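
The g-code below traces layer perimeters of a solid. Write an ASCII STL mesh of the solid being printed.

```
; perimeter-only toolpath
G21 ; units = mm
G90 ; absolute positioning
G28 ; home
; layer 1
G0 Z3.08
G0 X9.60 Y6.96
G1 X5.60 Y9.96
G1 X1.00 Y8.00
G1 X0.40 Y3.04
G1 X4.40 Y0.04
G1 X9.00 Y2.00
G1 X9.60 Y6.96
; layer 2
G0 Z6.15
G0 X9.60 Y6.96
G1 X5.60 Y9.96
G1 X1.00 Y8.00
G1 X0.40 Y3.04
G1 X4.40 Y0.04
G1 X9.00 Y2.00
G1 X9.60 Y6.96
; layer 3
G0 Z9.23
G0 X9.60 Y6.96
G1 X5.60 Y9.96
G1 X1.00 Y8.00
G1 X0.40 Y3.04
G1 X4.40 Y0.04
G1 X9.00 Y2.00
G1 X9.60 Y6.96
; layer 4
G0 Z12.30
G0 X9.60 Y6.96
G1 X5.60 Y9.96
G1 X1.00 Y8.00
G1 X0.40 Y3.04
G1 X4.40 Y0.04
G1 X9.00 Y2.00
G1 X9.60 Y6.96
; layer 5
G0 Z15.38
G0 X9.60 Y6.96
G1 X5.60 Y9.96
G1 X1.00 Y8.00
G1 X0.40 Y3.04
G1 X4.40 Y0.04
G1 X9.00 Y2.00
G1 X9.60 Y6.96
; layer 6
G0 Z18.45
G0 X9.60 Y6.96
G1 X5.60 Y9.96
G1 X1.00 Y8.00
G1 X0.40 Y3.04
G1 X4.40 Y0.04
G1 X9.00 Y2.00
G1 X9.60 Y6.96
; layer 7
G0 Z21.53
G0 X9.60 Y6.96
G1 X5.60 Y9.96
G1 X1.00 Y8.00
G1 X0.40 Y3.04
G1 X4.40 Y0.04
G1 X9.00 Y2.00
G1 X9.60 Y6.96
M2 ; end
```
solid part
  facet normal 0.0000 0.0000 -1.0000
    outer loop
      vertex 1.00 8.00 0.00
      vertex 5.60 9.96 0.00
      vertex 9.60 6.96 0.00
    endloop
  endfacet
  facet normal 0.0000 0.0000 -1.0000
    outer loop
      vertex 0.40 3.04 0.00
      vertex 1.00 8.00 0.00
      vertex 9.60 6.96 0.00
    endloop
  endfacet
  facet normal 0.0000 0.0000 -1.0000
    outer loop
      vertex 4.40 0.04 0.00
      vertex 0.40 3.04 0.00
      vertex 9.60 6.96 0.00
    endloop
  endfacet
  facet normal 0.0000 0.0000 -1.0000
    outer loop
      vertex 9.00 2.00 0.00
      vertex 4.40 0.04 0.00
      vertex 9.60 6.96 0.00
    endloop
  endfacet
  facet normal 0.0000 0.0000 1.0000
    outer loop
      vertex 9.60 6.96 21.53
      vertex 5.60 9.96 21.53
      vertex 1.00 8.00 21.53
    endloop
  endfacet
  facet normal 0.0000 0.0000 1.0000
    outer loop
      vertex 9.60 6.96 21.53
      vertex 1.00 8.00 21.53
      vertex 0.40 3.04 21.53
    endloop
  endfacet
  facet normal 0.0000 0.0000 1.0000
    outer loop
      vertex 9.60 6.96 21.53
      vertex 0.40 3.04 21.53
      vertex 4.40 0.04 21.53
    endloop
  endfacet
  facet normal 0.0000 0.0000 1.0000
    outer loop
      vertex 9.60 6.96 21.53
      vertex 4.40 0.04 21.53
      vertex 9.00 2.00 21.53
    endloop
  endfacet
  facet normal 0.6000 0.8000 0.0000
    outer loop
      vertex 9.60 6.96 0.00
      vertex 5.60 9.96 0.00
      vertex 5.60 9.96 21.53
    endloop
  endfacet
  facet normal 0.6000 0.8000 0.0000
    outer loop
      vertex 9.60 6.96 0.00
      vertex 5.60 9.96 21.53
      vertex 9.60 6.96 21.53
    endloop
  endfacet
  facet normal -0.3920 0.9200 0.0000
    outer loop
      vertex 5.60 9.96 0.00
      vertex 1.00 8.00 0.00
      vertex 1.00 8.00 21.53
    endloop
  endfacet
  facet normal -0.3920 0.9200 0.0000
    outer loop
      vertex 5.60 9.96 0.00
      vertex 1.00 8.00 21.53
      vertex 5.60 9.96 21.53
    endloop
  endfacet
  facet normal -0.9928 0.1201 0.0000
    outer loop
      vertex 1.00 8.00 0.00
      vertex 0.40 3.04 0.00
      vertex 0.40 3.04 21.53
    endloop
  endfacet
  facet normal -0.9928 0.1201 0.0000
    outer loop
      vertex 1.00 8.00 0.00
      vertex 0.40 3.04 21.53
      vertex 1.00 8.00 21.53
    endloop
  endfacet
  facet normal -0.6000 -0.8000 0.0000
    outer loop
      vertex 0.40 3.04 0.00
      vertex 4.40 0.04 0.00
      vertex 4.40 0.04 21.53
    endloop
  endfacet
  facet normal -0.6000 -0.8000 0.0000
    outer loop
      vertex 0.40 3.04 0.00
      vertex 4.40 0.04 21.53
      vertex 0.40 3.04 21.53
    endloop
  endfacet
  facet normal 0.3920 -0.9200 0.0000
    outer loop
      vertex 4.40 0.04 0.00
      vertex 9.00 2.00 0.00
      vertex 9.00 2.00 21.53
    endloop
  endfacet
  facet normal 0.3920 -0.9200 0.0000
    outer loop
      vertex 4.40 0.04 0.00
      vertex 9.00 2.00 21.53
      vertex 4.40 0.04 21.53
    endloop
  endfacet
  facet normal 0.9928 -0.1201 0.0000
    outer loop
      vertex 9.00 2.00 0.00
      vertex 9.60 6.96 0.00
      vertex 9.60 6.96 21.53
    endloop
  endfacet
  facet normal 0.9928 -0.1201 0.0000
    outer loop
      vertex 9.00 2.00 0.00
      vertex 9.60 6.96 21.53
      vertex 9.00 2.00 21.53
    endloop
  endfacet
endsolid part

The G0 Z moves step by Δz≈3.08 mm. Every layer's G1 loop is the same polygon, so the solid is a straight extrusion of it from z=0 to z≈21.5. Closing with flat bottom and top caps and triangulating gives 20 facets — a regular 6-sided prism (a cylinder approximated with 6 flat sides), circumscribed radius ≈ 5 mm, height ≈ 21.5 mm.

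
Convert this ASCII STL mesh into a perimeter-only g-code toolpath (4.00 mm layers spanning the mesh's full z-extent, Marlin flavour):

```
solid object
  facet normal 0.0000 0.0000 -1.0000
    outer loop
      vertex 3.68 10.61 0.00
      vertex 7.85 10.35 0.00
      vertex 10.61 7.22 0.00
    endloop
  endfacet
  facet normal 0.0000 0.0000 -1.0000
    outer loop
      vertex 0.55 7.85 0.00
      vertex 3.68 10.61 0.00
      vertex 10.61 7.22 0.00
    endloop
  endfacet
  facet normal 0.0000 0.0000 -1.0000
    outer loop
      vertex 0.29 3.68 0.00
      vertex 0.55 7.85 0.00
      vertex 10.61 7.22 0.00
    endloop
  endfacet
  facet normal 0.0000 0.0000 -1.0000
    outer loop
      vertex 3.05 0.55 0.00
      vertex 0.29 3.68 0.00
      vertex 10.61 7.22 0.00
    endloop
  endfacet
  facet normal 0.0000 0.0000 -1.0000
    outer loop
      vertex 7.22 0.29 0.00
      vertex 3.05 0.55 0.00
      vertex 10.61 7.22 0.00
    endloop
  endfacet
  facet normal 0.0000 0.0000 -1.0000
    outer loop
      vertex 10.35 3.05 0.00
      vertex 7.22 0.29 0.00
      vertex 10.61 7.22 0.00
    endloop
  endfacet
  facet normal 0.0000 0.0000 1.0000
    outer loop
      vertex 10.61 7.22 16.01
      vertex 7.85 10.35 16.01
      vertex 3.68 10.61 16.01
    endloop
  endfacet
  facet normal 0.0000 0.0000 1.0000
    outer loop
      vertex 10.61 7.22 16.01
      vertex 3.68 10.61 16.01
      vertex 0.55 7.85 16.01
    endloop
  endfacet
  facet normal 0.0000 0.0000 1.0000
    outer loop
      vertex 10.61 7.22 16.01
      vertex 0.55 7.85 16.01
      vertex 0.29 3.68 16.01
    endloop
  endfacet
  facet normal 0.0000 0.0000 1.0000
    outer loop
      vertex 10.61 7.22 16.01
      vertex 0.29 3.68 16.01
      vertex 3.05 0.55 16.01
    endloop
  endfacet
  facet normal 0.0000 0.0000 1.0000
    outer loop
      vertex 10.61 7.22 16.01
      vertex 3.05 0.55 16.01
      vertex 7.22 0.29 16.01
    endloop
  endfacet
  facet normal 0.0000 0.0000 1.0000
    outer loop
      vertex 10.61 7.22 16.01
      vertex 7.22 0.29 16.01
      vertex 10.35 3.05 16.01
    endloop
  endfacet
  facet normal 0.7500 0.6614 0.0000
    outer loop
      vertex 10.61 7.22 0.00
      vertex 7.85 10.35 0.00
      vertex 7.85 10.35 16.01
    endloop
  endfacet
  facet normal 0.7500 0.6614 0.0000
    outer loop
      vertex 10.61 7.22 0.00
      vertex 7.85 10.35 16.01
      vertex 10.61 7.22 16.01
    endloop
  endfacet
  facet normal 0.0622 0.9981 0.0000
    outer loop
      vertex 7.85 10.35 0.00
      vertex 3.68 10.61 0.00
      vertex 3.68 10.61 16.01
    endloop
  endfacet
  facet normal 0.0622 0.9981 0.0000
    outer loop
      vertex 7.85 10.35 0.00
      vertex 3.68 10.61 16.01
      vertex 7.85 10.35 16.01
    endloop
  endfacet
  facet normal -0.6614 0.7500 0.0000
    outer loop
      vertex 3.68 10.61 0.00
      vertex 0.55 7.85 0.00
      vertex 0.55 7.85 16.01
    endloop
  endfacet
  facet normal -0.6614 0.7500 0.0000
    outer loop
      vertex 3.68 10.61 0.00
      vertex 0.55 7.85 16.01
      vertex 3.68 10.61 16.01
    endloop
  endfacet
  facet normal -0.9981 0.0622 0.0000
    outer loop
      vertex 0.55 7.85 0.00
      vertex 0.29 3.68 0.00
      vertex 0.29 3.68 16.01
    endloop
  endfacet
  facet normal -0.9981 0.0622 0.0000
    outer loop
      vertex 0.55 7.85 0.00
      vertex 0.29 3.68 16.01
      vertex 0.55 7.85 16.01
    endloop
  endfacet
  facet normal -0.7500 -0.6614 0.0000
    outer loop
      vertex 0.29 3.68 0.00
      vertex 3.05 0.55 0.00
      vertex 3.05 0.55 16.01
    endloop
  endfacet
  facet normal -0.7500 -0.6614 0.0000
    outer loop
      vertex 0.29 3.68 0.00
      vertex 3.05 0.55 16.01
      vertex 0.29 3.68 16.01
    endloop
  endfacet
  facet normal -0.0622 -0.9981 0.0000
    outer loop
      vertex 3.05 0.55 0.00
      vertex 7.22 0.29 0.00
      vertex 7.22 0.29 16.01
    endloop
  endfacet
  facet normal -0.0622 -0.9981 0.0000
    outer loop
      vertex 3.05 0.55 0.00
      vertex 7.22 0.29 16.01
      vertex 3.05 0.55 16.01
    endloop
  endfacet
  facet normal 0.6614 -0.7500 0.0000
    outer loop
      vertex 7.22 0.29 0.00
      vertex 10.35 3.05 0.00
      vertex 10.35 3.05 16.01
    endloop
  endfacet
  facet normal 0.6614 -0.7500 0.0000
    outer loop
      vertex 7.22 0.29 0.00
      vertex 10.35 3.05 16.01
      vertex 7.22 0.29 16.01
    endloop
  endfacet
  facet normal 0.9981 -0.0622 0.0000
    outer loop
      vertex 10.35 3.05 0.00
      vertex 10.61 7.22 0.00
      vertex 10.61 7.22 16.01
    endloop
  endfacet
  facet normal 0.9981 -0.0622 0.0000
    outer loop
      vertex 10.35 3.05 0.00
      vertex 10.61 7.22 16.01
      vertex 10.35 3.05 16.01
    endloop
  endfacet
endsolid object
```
; perimeter-only toolpath
G21 ; units = mm
G90 ; absolute positioning
G28 ; home
; layer 1
G0 Z4.00
G0 X10.61 Y7.22
G1 X7.85 Y10.35
G1 X3.68 Y10.61
G1 X0.55 Y7.85
G1 X0.29 Y3.68
G1 X3.05 Y0.55
G1 X7.22 Y0.29
G1 X10.35 Y3.05
G1 X10.61 Y7.22
; layer 2
G0 Z8.01
G0 X10.61 Y7.22
G1 X7.85 Y10.35
G1 X3.68 Y10.61
G1 X0.55 Y7.85
G1 X0.29 Y3.68
G1 X3.05 Y0.55
G1 X7.22 Y0.29
G1 X10.35 Y3.05
G1 X10.61 Y7.22
; layer 3
G0 Z12.01
G0 X10.61 Y7.22
G1 X7.85 Y10.35
G1 X3.68 Y10.61
G1 X0.55 Y7.85
G1 X0.29 Y3.68
G1 X3.05 Y0.55
G1 X7.22 Y0.29
G1 X10.35 Y3.05
G1 X10.61 Y7.22
; layer 4
G0 Z16.01
G0 X10.61 Y7.22
G1 X7.85 Y10.35
G1 X3.68 Y10.61
G1 X0.55 Y7.85
G1 X0.29 Y3.68
G1 X3.05 Y0.55
G1 X7.22 Y0.29
G1 X10.35 Y3.05
G1 X10.61 Y7.22
M2 ; end

The solid is a regular 8-sided prism (a cylinder approximated with 8 flat sides), circumscribed radius ≈ 5.45 mm, height ≈ 16 mm. Slicing at Δz = 4.00 mm — 4 equal slices spanning the solid's height, so layer i sits at z = i·h/4 — gives 4 non-empty perimeters. Each is a 8-segment closed polygon; G0 lifts to the layer z and rapids to the start vertex, then G1 traces the edges.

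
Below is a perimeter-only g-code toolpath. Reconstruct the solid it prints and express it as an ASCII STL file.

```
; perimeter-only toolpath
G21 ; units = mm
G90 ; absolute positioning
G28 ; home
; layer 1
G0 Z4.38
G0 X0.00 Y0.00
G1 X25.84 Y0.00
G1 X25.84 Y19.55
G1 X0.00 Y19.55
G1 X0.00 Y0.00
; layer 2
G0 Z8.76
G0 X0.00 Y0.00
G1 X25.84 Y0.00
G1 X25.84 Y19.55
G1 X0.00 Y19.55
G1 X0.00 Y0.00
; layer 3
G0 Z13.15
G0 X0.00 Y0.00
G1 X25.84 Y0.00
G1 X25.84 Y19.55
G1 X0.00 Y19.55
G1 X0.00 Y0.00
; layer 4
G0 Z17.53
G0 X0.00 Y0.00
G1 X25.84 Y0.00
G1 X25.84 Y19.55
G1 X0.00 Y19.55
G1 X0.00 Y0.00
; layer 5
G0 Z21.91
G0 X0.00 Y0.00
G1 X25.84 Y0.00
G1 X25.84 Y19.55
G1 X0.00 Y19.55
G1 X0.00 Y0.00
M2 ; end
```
solid part
  facet normal 0.0000 0.0000 -1.0000
    outer loop
      vertex 25.84 19.55 0.00
      vertex 25.84 0.00 0.00
      vertex 0.00 0.00 0.00
    endloop
  endfacet
  facet normal 0.0000 0.0000 -1.0000
    outer loop
      vertex 0.00 19.55 0.00
      vertex 25.84 19.55 0.00
      vertex 0.00 0.00 0.00
    endloop
  endfacet
  facet normal 0.0000 0.0000 1.0000
    outer loop
      vertex 0.00 0.00 21.91
      vertex 25.84 0.00 21.91
      vertex 25.84 19.55 21.91
    endloop
  endfacet
  facet normal 0.0000 0.0000 1.0000
    outer loop
      vertex 0.00 0.00 21.91
      vertex 25.84 19.55 21.91
      vertex 0.00 19.55 21.91
    endloop
  endfacet
  facet normal 0.0000 -1.0000 0.0000
    outer loop
      vertex 0.00 0.00 0.00
      vertex 25.84 0.00 0.00
      vertex 25.84 0.00 21.91
    endloop
  endfacet
  facet normal 0.0000 -1.0000 0.0000
    outer loop
      vertex 0.00 0.00 0.00
      vertex 25.84 0.00 21.91
      vertex 0.00 0.00 21.91
    endloop
  endfacet
  facet normal 0.0000 1.0000 0.0000
    outer loop
      vertex 25.84 19.55 21.91
      vertex 25.84 19.55 0.00
      vertex 0.00 19.55 0.00
    endloop
  endfacet
  facet normal 0.0000 1.0000 0.0000
    outer loop
      vertex 0.00 19.55 21.91
      vertex 25.84 19.55 21.91
      vertex 0.00 19.55 0.00
    endloop
  endfacet
  facet normal -1.0000 0.0000 0.0000
    outer loop
      vertex 0.00 19.55 21.91
      vertex 0.00 19.55 0.00
      vertex 0.00 0.00 0.00
    endloop
  endfacet
  facet normal -1.0000 0.0000 0.0000
    outer loop
      vertex 0.00 0.00 21.91
      vertex 0.00 19.55 21.91
      vertex 0.00 0.00 0.00
    endloop
  endfacet
  facet normal 1.0000 0.0000 0.0000
    outer loop
      vertex 25.84 0.00 0.00
      vertex 25.84 19.55 0.00
      vertex 25.84 19.55 21.91
    endloop
  endfacet
  facet normal 1.0000 0.0000 0.0000
    outer loop
      vertex 25.84 0.00 0.00
      vertex 25.84 19.55 21.91
      vertex 25.84 0.00 21.91
    endloop
  endfacet
endsolid part

The G0 Z moves step by Δz≈4.38 mm. Every layer's G1 loop is the same polygon, so the solid is a straight extrusion of it from z=0 to z≈21.9. Closing with flat bottom and top caps and triangulating gives 12 facets — a rectangular box, roughly 25.8 × 19.6 mm footprint and 21.9 mm tall.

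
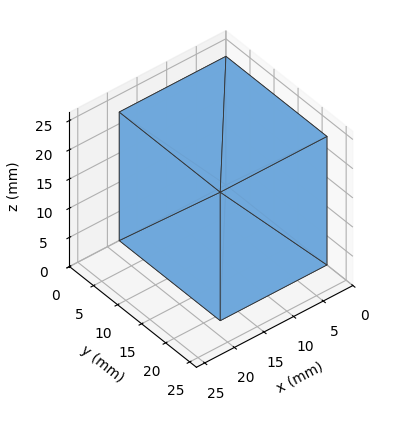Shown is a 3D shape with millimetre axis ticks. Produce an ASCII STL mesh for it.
Reading the render: the shape is a rectangular box, roughly 18 × 21 mm footprint and 22 mm tall (dimensions read to the nearest mm from the axis ticks). For the STL, each face is triangulated and given an outward normal.

solid part
  facet normal 0.0000 0.0000 -1.0000
    outer loop
      vertex 18.000 21.000 0.000
      vertex 18.000 0.000 0.000
      vertex 0.000 0.000 0.000
    endloop
  endfacet
  facet normal 0.0000 0.0000 -1.0000
    outer loop
      vertex 0.000 21.000 0.000
      vertex 18.000 21.000 0.000
      vertex 0.000 0.000 0.000
    endloop
  endfacet
  facet normal 0.0000 0.0000 1.0000
    outer loop
      vertex 0.000 0.000 22.000
      vertex 18.000 0.000 22.000
      vertex 18.000 21.000 22.000
    endloop
  endfacet
  facet normal 0.0000 0.0000 1.0000
    outer loop
      vertex 0.000 0.000 22.000
      vertex 18.000 21.000 22.000
      vertex 0.000 21.000 22.000
    endloop
  endfacet
  facet normal 0.0000 -1.0000 0.0000
    outer loop
      vertex 0.000 0.000 0.000
      vertex 18.000 0.000 0.000
      vertex 18.000 0.000 22.000
    endloop
  endfacet
  facet normal 0.0000 -1.0000 0.0000
    outer loop
      vertex 0.000 0.000 0.000
      vertex 18.000 0.000 22.000
      vertex 0.000 0.000 22.000
    endloop
  endfacet
  facet normal 0.0000 1.0000 0.0000
    outer loop
      vertex 18.000 21.000 22.000
      vertex 18.000 21.000 0.000
      vertex 0.000 21.000 0.000
    endloop
  endfacet
  facet normal 0.0000 1.0000 0.0000
    outer loop
      vertex 0.000 21.000 22.000
      vertex 18.000 21.000 22.000
      vertex 0.000 21.000 0.000
    endloop
  endfacet
  facet normal -1.0000 0.0000 0.0000
    outer loop
      vertex 0.000 21.000 22.000
      vertex 0.000 21.000 0.000
      vertex 0.000 0.000 0.000
    endloop
  endfacet
  facet normal -1.0000 0.0000 0.0000
    outer loop
      vertex 0.000 0.000 22.000
      vertex 0.000 21.000 22.000
      vertex 0.000 0.000 0.000
    endloop
  endfacet
  facet normal 1.0000 0.0000 0.0000
    outer loop
      vertex 18.000 0.000 0.000
      vertex 18.000 21.000 0.000
      vertex 18.000 21.000 22.000
    endloop
  endfacet
  facet normal 1.0000 0.0000 0.0000
    outer loop
      vertex 18.000 0.000 0.000
      vertex 18.000 21.000 22.000
      vertex 18.000 0.000 22.000
    endloop
  endfacet
endsolid part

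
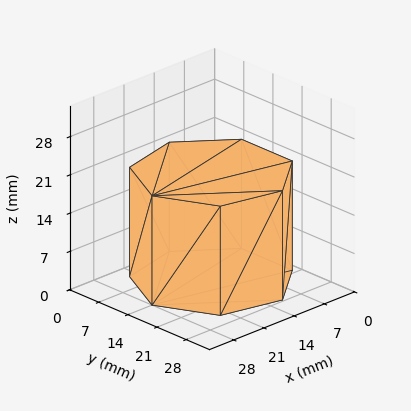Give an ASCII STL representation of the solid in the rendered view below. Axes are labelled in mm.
Reading the render: the shape is a regular 7-sided prism (a cylinder approximated with 7 flat sides), circumscribed radius ≈ 14 mm, height ≈ 20 mm (dimensions read to the nearest mm from the axis ticks). For the STL, each face is triangulated and given an outward normal.

solid part
  facet normal 0.0000 0.0000 -1.0000
    outer loop
      vertex 10.9 27.6 0.0
      vertex 22.7 24.9 0.0
      vertex 28.0 14.0 0.0
    endloop
  endfacet
  facet normal 0.0000 0.0000 -1.0000
    outer loop
      vertex 1.4 20.1 0.0
      vertex 10.9 27.6 0.0
      vertex 28.0 14.0 0.0
    endloop
  endfacet
  facet normal 0.0000 0.0000 -1.0000
    outer loop
      vertex 1.4 7.9 0.0
      vertex 1.4 20.1 0.0
      vertex 28.0 14.0 0.0
    endloop
  endfacet
  facet normal 0.0000 0.0000 -1.0000
    outer loop
      vertex 10.9 0.4 0.0
      vertex 1.4 7.9 0.0
      vertex 28.0 14.0 0.0
    endloop
  endfacet
  facet normal 0.0000 0.0000 -1.0000
    outer loop
      vertex 22.7 3.1 0.0
      vertex 10.9 0.4 0.0
      vertex 28.0 14.0 0.0
    endloop
  endfacet
  facet normal 0.0000 0.0000 1.0000
    outer loop
      vertex 28.0 14.0 20.0
      vertex 22.7 24.9 20.0
      vertex 10.9 27.6 20.0
    endloop
  endfacet
  facet normal 0.0000 0.0000 1.0000
    outer loop
      vertex 28.0 14.0 20.0
      vertex 10.9 27.6 20.0
      vertex 1.4 20.1 20.0
    endloop
  endfacet
  facet normal 0.0000 0.0000 1.0000
    outer loop
      vertex 28.0 14.0 20.0
      vertex 1.4 20.1 20.0
      vertex 1.4 7.9 20.0
    endloop
  endfacet
  facet normal 0.0000 0.0000 1.0000
    outer loop
      vertex 28.0 14.0 20.0
      vertex 1.4 7.9 20.0
      vertex 10.9 0.4 20.0
    endloop
  endfacet
  facet normal 0.0000 0.0000 1.0000
    outer loop
      vertex 28.0 14.0 20.0
      vertex 10.9 0.4 20.0
      vertex 22.7 3.1 20.0
    endloop
  endfacet
  facet normal 0.8993 0.4373 0.0000
    outer loop
      vertex 28.0 14.0 0.0
      vertex 22.7 24.9 0.0
      vertex 22.7 24.9 20.0
    endloop
  endfacet
  facet normal 0.8993 0.4373 0.0000
    outer loop
      vertex 28.0 14.0 0.0
      vertex 22.7 24.9 20.0
      vertex 28.0 14.0 20.0
    endloop
  endfacet
  facet normal 0.2230 0.9748 0.0000
    outer loop
      vertex 22.7 24.9 0.0
      vertex 10.9 27.6 0.0
      vertex 10.9 27.6 20.0
    endloop
  endfacet
  facet normal 0.2230 0.9748 0.0000
    outer loop
      vertex 22.7 24.9 0.0
      vertex 10.9 27.6 20.0
      vertex 22.7 24.9 20.0
    endloop
  endfacet
  facet normal -0.6196 0.7849 0.0000
    outer loop
      vertex 10.9 27.6 0.0
      vertex 1.4 20.1 0.0
      vertex 1.4 20.1 20.0
    endloop
  endfacet
  facet normal -0.6196 0.7849 0.0000
    outer loop
      vertex 10.9 27.6 0.0
      vertex 1.4 20.1 20.0
      vertex 10.9 27.6 20.0
    endloop
  endfacet
  facet normal -1.0000 0.0000 0.0000
    outer loop
      vertex 1.4 20.1 0.0
      vertex 1.4 7.9 0.0
      vertex 1.4 7.9 20.0
    endloop
  endfacet
  facet normal -1.0000 0.0000 0.0000
    outer loop
      vertex 1.4 20.1 0.0
      vertex 1.4 7.9 20.0
      vertex 1.4 20.1 20.0
    endloop
  endfacet
  facet normal -0.6196 -0.7849 0.0000
    outer loop
      vertex 1.4 7.9 0.0
      vertex 10.9 0.4 0.0
      vertex 10.9 0.4 20.0
    endloop
  endfacet
  facet normal -0.6196 -0.7849 0.0000
    outer loop
      vertex 1.4 7.9 0.0
      vertex 10.9 0.4 20.0
      vertex 1.4 7.9 20.0
    endloop
  endfacet
  facet normal 0.2230 -0.9748 0.0000
    outer loop
      vertex 10.9 0.4 0.0
      vertex 22.7 3.1 0.0
      vertex 22.7 3.1 20.0
    endloop
  endfacet
  facet normal 0.2230 -0.9748 0.0000
    outer loop
      vertex 10.9 0.4 0.0
      vertex 22.7 3.1 20.0
      vertex 10.9 0.4 20.0
    endloop
  endfacet
  facet normal 0.8993 -0.4373 0.0000
    outer loop
      vertex 22.7 3.1 0.0
      vertex 28.0 14.0 0.0
      vertex 28.0 14.0 20.0
    endloop
  endfacet
  facet normal 0.8993 -0.4373 0.0000
    outer loop
      vertex 22.7 3.1 0.0
      vertex 28.0 14.0 20.0
      vertex 22.7 3.1 20.0
    endloop
  endfacet
endsolid part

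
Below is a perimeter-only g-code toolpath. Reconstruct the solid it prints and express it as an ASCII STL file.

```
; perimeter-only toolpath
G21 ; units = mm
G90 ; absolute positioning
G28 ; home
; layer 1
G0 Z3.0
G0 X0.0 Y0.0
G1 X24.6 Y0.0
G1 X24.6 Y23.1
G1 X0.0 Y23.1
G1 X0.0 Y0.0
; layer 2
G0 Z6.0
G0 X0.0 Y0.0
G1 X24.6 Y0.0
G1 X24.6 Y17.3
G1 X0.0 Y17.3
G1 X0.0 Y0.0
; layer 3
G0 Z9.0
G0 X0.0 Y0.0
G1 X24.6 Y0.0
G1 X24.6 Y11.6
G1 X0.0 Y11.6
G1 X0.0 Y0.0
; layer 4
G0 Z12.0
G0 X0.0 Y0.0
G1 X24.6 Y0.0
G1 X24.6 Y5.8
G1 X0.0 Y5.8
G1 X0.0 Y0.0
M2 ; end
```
solid part
  facet normal 0.0000 0.0000 -1.0000
    outer loop
      vertex 24.6 28.9 0.0
      vertex 24.6 0.0 0.0
      vertex 0.0 0.0 0.0
    endloop
  endfacet
  facet normal 0.0000 0.0000 -1.0000
    outer loop
      vertex 0.0 28.9 0.0
      vertex 24.6 28.9 0.0
      vertex 0.0 0.0 0.0
    endloop
  endfacet
  facet normal 0.0000 -1.0000 0.0000
    outer loop
      vertex 0.0 0.0 0.0
      vertex 24.6 0.0 0.0
      vertex 24.6 0.0 15.0
    endloop
  endfacet
  facet normal 0.0000 -1.0000 0.0000
    outer loop
      vertex 0.0 0.0 0.0
      vertex 24.6 0.0 15.0
      vertex 0.0 0.0 15.0
    endloop
  endfacet
  facet normal 0.0000 0.4607 0.8876
    outer loop
      vertex 0.0 0.0 15.0
      vertex 24.6 0.0 15.0
      vertex 24.6 28.9 0.0
    endloop
  endfacet
  facet normal 0.0000 0.4607 0.8876
    outer loop
      vertex 0.0 0.0 15.0
      vertex 24.6 28.9 0.0
      vertex 0.0 28.9 0.0
    endloop
  endfacet
  facet normal -1.0000 0.0000 0.0000
    outer loop
      vertex 0.0 0.0 15.0
      vertex 0.0 28.9 0.0
      vertex 0.0 0.0 0.0
    endloop
  endfacet
  facet normal 1.0000 0.0000 0.0000
    outer loop
      vertex 24.6 0.0 0.0
      vertex 24.6 28.9 0.0
      vertex 24.6 0.0 15.0
    endloop
  endfacet
endsolid part

The G0 Z moves step by Δz≈3.0 mm. The G1 loops shrink linearly with z, so the solid tapers from its base footprint up to z≈15. Closing with a flat bottom cap and the tapered top and triangulating gives 8 facets — a wedge (ramp): 24.6 × 28.9 mm base, rising to 15 mm along the y=0 edge and sloping linearly to z=0 at y=28.9.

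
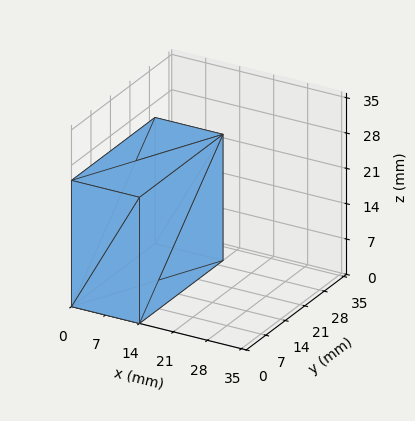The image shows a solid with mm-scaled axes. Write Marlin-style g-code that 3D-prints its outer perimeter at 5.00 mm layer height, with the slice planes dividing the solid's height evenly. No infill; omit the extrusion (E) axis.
Reading the render: the shape is a rectangular box, roughly 14 × 30 mm footprint and 25 mm tall (dimensions read to the nearest mm from the axis ticks). For the g-code, the solid's height is divided into equal slices at the stated Δz and each level perimeter traced with G1 moves after a G0 lift.

; perimeter-only toolpath
G21 ; units = mm
G90 ; absolute positioning
G28 ; home
; layer 1
G0 Z5.00
G0 X0.00 Y0.00
G1 X14.00 Y0.00
G1 X14.00 Y30.00
G1 X0.00 Y30.00
G1 X0.00 Y0.00
; layer 2
G0 Z10.00
G0 X0.00 Y0.00
G1 X14.00 Y0.00
G1 X14.00 Y30.00
G1 X0.00 Y30.00
G1 X0.00 Y0.00
; layer 3
G0 Z15.00
G0 X0.00 Y0.00
G1 X14.00 Y0.00
G1 X14.00 Y30.00
G1 X0.00 Y30.00
G1 X0.00 Y0.00
; layer 4
G0 Z20.00
G0 X0.00 Y0.00
G1 X14.00 Y0.00
G1 X14.00 Y30.00
G1 X0.00 Y30.00
G1 X0.00 Y0.00
; layer 5
G0 Z25.00
G0 X0.00 Y0.00
G1 X14.00 Y0.00
G1 X14.00 Y30.00
G1 X0.00 Y30.00
G1 X0.00 Y0.00
M2 ; end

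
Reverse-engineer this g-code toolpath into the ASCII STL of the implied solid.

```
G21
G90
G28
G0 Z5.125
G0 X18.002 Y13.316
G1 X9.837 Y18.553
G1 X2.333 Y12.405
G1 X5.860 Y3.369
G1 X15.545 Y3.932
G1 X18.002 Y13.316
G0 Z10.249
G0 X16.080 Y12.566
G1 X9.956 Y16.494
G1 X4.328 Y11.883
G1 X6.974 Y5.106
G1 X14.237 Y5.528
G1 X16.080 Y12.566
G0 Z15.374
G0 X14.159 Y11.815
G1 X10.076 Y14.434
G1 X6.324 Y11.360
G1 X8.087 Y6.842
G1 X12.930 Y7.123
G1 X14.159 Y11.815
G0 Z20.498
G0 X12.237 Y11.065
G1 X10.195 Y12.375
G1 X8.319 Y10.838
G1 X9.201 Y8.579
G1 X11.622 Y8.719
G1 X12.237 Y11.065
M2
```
solid part
  facet normal 0.0000 0.0000 -1.0000
    outer loop
      vertex 0.337 12.928 0.000
      vertex 9.717 20.613 0.000
      vertex 19.924 14.066 0.000
    endloop
  endfacet
  facet normal 0.0000 0.0000 -1.0000
    outer loop
      vertex 4.746 1.633 0.000
      vertex 0.337 12.928 0.000
      vertex 19.924 14.066 0.000
    endloop
  endfacet
  facet normal 0.0000 0.0000 -1.0000
    outer loop
      vertex 16.852 2.336 0.000
      vertex 4.746 1.633 0.000
      vertex 19.924 14.066 0.000
    endloop
  endfacet
  facet normal 0.5134 0.8003 0.3097
    outer loop
      vertex 19.924 14.066 0.000
      vertex 9.717 20.613 0.000
      vertex 10.315 10.315 25.623
    endloop
  endfacet
  facet normal -0.6026 0.7355 0.3097
    outer loop
      vertex 9.717 20.613 0.000
      vertex 0.337 12.928 0.000
      vertex 10.315 10.315 25.623
    endloop
  endfacet
  facet normal -0.8858 -0.3458 0.3097
    outer loop
      vertex 0.337 12.928 0.000
      vertex 4.746 1.633 0.000
      vertex 10.315 10.315 25.623
    endloop
  endfacet
  facet normal 0.0551 -0.9492 0.3097
    outer loop
      vertex 4.746 1.633 0.000
      vertex 16.852 2.336 0.000
      vertex 10.315 10.315 25.623
    endloop
  endfacet
  facet normal 0.9198 -0.2409 0.3097
    outer loop
      vertex 16.852 2.336 0.000
      vertex 19.924 14.066 0.000
      vertex 10.315 10.315 25.623
    endloop
  endfacet
endsolid part

The G0 Z moves step by Δz≈5.125 mm. The G1 loops shrink linearly with z, so the solid tapers from its base footprint up to z≈25.6. Closing with a flat bottom cap and the tapered top and triangulating gives 8 facets — a regular 5-sided pyramid, base circumscribed radius ≈ 10.3 mm, apex at z ≈ 25.6 mm.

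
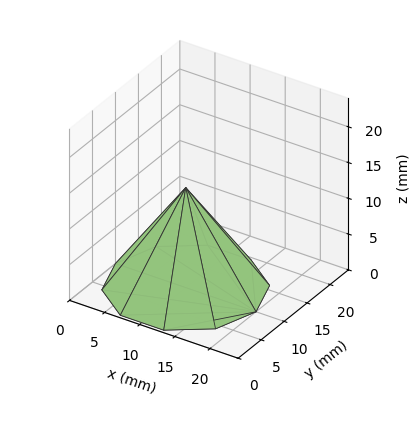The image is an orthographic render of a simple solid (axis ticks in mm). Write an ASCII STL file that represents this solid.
Reading the render: the shape is a regular 10-sided pyramid, base circumscribed radius ≈ 10 mm, apex at z ≈ 14 mm (dimensions read to the nearest mm from the axis ticks). For the STL, each face is triangulated and given an outward normal.

solid part
  facet normal 0.0000 0.0000 -1.0000
    outer loop
      vertex 13.09 19.51 0.00
      vertex 18.09 15.88 0.00
      vertex 20.00 10.00 0.00
    endloop
  endfacet
  facet normal 0.0000 0.0000 -1.0000
    outer loop
      vertex 6.91 19.51 0.00
      vertex 13.09 19.51 0.00
      vertex 20.00 10.00 0.00
    endloop
  endfacet
  facet normal 0.0000 0.0000 -1.0000
    outer loop
      vertex 1.91 15.88 0.00
      vertex 6.91 19.51 0.00
      vertex 20.00 10.00 0.00
    endloop
  endfacet
  facet normal 0.0000 0.0000 -1.0000
    outer loop
      vertex 0.00 10.00 0.00
      vertex 1.91 15.88 0.00
      vertex 20.00 10.00 0.00
    endloop
  endfacet
  facet normal 0.0000 0.0000 -1.0000
    outer loop
      vertex 1.91 4.12 0.00
      vertex 0.00 10.00 0.00
      vertex 20.00 10.00 0.00
    endloop
  endfacet
  facet normal 0.0000 0.0000 -1.0000
    outer loop
      vertex 6.91 0.49 0.00
      vertex 1.91 4.12 0.00
      vertex 20.00 10.00 0.00
    endloop
  endfacet
  facet normal 0.0000 0.0000 -1.0000
    outer loop
      vertex 13.09 0.49 0.00
      vertex 6.91 0.49 0.00
      vertex 20.00 10.00 0.00
    endloop
  endfacet
  facet normal 0.0000 0.0000 -1.0000
    outer loop
      vertex 18.09 4.12 0.00
      vertex 13.09 0.49 0.00
      vertex 20.00 10.00 0.00
    endloop
  endfacet
  facet normal 0.7867 0.2555 0.5619
    outer loop
      vertex 20.00 10.00 0.00
      vertex 18.09 15.88 0.00
      vertex 10.00 10.00 14.00
    endloop
  endfacet
  facet normal 0.4860 0.6694 0.5620
    outer loop
      vertex 18.09 15.88 0.00
      vertex 13.09 19.51 0.00
      vertex 10.00 10.00 14.00
    endloop
  endfacet
  facet normal 0.0000 0.8272 0.5619
    outer loop
      vertex 13.09 19.51 0.00
      vertex 6.91 19.51 0.00
      vertex 10.00 10.00 14.00
    endloop
  endfacet
  facet normal -0.4860 0.6694 0.5620
    outer loop
      vertex 6.91 19.51 0.00
      vertex 1.91 15.88 0.00
      vertex 10.00 10.00 14.00
    endloop
  endfacet
  facet normal -0.7867 0.2555 0.5619
    outer loop
      vertex 1.91 15.88 0.00
      vertex 0.00 10.00 0.00
      vertex 10.00 10.00 14.00
    endloop
  endfacet
  facet normal -0.7867 -0.2555 0.5619
    outer loop
      vertex 0.00 10.00 0.00
      vertex 1.91 4.12 0.00
      vertex 10.00 10.00 14.00
    endloop
  endfacet
  facet normal -0.4860 -0.6694 0.5620
    outer loop
      vertex 1.91 4.12 0.00
      vertex 6.91 0.49 0.00
      vertex 10.00 10.00 14.00
    endloop
  endfacet
  facet normal 0.0000 -0.8272 0.5619
    outer loop
      vertex 6.91 0.49 0.00
      vertex 13.09 0.49 0.00
      vertex 10.00 10.00 14.00
    endloop
  endfacet
  facet normal 0.4860 -0.6694 0.5620
    outer loop
      vertex 13.09 0.49 0.00
      vertex 18.09 4.12 0.00
      vertex 10.00 10.00 14.00
    endloop
  endfacet
  facet normal 0.7867 -0.2555 0.5619
    outer loop
      vertex 18.09 4.12 0.00
      vertex 20.00 10.00 0.00
      vertex 10.00 10.00 14.00
    endloop
  endfacet
endsolid part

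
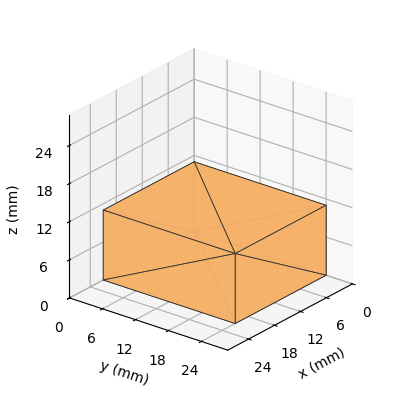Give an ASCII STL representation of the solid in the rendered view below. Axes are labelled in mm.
Reading the render: the shape is a rectangular box, roughly 21 × 24 mm footprint and 11 mm tall (dimensions read to the nearest mm from the axis ticks). For the STL, each face is triangulated and given an outward normal.

solid part
  facet normal 0.0000 0.0000 -1.0000
    outer loop
      vertex 21.0 24.0 0.0
      vertex 21.0 0.0 0.0
      vertex 0.0 0.0 0.0
    endloop
  endfacet
  facet normal 0.0000 0.0000 -1.0000
    outer loop
      vertex 0.0 24.0 0.0
      vertex 21.0 24.0 0.0
      vertex 0.0 0.0 0.0
    endloop
  endfacet
  facet normal 0.0000 0.0000 1.0000
    outer loop
      vertex 0.0 0.0 11.0
      vertex 21.0 0.0 11.0
      vertex 21.0 24.0 11.0
    endloop
  endfacet
  facet normal 0.0000 0.0000 1.0000
    outer loop
      vertex 0.0 0.0 11.0
      vertex 21.0 24.0 11.0
      vertex 0.0 24.0 11.0
    endloop
  endfacet
  facet normal 0.0000 -1.0000 0.0000
    outer loop
      vertex 0.0 0.0 0.0
      vertex 21.0 0.0 0.0
      vertex 21.0 0.0 11.0
    endloop
  endfacet
  facet normal 0.0000 -1.0000 0.0000
    outer loop
      vertex 0.0 0.0 0.0
      vertex 21.0 0.0 11.0
      vertex 0.0 0.0 11.0
    endloop
  endfacet
  facet normal 0.0000 1.0000 0.0000
    outer loop
      vertex 21.0 24.0 11.0
      vertex 21.0 24.0 0.0
      vertex 0.0 24.0 0.0
    endloop
  endfacet
  facet normal 0.0000 1.0000 0.0000
    outer loop
      vertex 0.0 24.0 11.0
      vertex 21.0 24.0 11.0
      vertex 0.0 24.0 0.0
    endloop
  endfacet
  facet normal -1.0000 0.0000 0.0000
    outer loop
      vertex 0.0 24.0 11.0
      vertex 0.0 24.0 0.0
      vertex 0.0 0.0 0.0
    endloop
  endfacet
  facet normal -1.0000 0.0000 0.0000
    outer loop
      vertex 0.0 0.0 11.0
      vertex 0.0 24.0 11.0
      vertex 0.0 0.0 0.0
    endloop
  endfacet
  facet normal 1.0000 0.0000 0.0000
    outer loop
      vertex 21.0 0.0 0.0
      vertex 21.0 24.0 0.0
      vertex 21.0 24.0 11.0
    endloop
  endfacet
  facet normal 1.0000 0.0000 0.0000
    outer loop
      vertex 21.0 0.0 0.0
      vertex 21.0 24.0 11.0
      vertex 21.0 0.0 11.0
    endloop
  endfacet
endsolid part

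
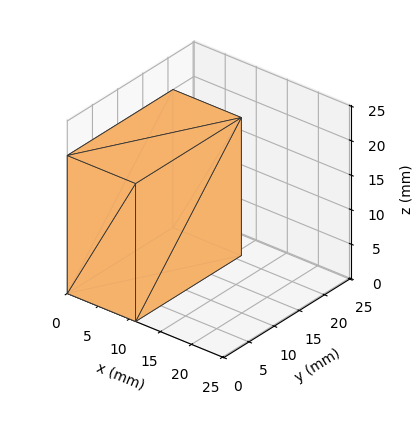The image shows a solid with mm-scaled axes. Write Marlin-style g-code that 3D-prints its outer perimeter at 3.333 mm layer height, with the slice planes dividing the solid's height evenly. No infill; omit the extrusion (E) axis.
Reading the render: the shape is a rectangular box, roughly 11 × 21 mm footprint and 20 mm tall (dimensions read to the nearest mm from the axis ticks). For the g-code, the solid's height is divided into equal slices at the stated Δz and each level perimeter traced with G1 moves after a G0 lift.

; perimeter-only toolpath
G21 ; units = mm
G90 ; absolute positioning
G28 ; home
; layer 1
G0 Z3.333
G0 X0.000 Y0.000
G1 X11.000 Y0.000
G1 X11.000 Y21.000
G1 X0.000 Y21.000
G1 X0.000 Y0.000
; layer 2
G0 Z6.667
G0 X0.000 Y0.000
G1 X11.000 Y0.000
G1 X11.000 Y21.000
G1 X0.000 Y21.000
G1 X0.000 Y0.000
; layer 3
G0 Z10.000
G0 X0.000 Y0.000
G1 X11.000 Y0.000
G1 X11.000 Y21.000
G1 X0.000 Y21.000
G1 X0.000 Y0.000
; layer 4
G0 Z13.333
G0 X0.000 Y0.000
G1 X11.000 Y0.000
G1 X11.000 Y21.000
G1 X0.000 Y21.000
G1 X0.000 Y0.000
; layer 5
G0 Z16.667
G0 X0.000 Y0.000
G1 X11.000 Y0.000
G1 X11.000 Y21.000
G1 X0.000 Y21.000
G1 X0.000 Y0.000
; layer 6
G0 Z20.000
G0 X0.000 Y0.000
G1 X11.000 Y0.000
G1 X11.000 Y21.000
G1 X0.000 Y21.000
G1 X0.000 Y0.000
M2 ; end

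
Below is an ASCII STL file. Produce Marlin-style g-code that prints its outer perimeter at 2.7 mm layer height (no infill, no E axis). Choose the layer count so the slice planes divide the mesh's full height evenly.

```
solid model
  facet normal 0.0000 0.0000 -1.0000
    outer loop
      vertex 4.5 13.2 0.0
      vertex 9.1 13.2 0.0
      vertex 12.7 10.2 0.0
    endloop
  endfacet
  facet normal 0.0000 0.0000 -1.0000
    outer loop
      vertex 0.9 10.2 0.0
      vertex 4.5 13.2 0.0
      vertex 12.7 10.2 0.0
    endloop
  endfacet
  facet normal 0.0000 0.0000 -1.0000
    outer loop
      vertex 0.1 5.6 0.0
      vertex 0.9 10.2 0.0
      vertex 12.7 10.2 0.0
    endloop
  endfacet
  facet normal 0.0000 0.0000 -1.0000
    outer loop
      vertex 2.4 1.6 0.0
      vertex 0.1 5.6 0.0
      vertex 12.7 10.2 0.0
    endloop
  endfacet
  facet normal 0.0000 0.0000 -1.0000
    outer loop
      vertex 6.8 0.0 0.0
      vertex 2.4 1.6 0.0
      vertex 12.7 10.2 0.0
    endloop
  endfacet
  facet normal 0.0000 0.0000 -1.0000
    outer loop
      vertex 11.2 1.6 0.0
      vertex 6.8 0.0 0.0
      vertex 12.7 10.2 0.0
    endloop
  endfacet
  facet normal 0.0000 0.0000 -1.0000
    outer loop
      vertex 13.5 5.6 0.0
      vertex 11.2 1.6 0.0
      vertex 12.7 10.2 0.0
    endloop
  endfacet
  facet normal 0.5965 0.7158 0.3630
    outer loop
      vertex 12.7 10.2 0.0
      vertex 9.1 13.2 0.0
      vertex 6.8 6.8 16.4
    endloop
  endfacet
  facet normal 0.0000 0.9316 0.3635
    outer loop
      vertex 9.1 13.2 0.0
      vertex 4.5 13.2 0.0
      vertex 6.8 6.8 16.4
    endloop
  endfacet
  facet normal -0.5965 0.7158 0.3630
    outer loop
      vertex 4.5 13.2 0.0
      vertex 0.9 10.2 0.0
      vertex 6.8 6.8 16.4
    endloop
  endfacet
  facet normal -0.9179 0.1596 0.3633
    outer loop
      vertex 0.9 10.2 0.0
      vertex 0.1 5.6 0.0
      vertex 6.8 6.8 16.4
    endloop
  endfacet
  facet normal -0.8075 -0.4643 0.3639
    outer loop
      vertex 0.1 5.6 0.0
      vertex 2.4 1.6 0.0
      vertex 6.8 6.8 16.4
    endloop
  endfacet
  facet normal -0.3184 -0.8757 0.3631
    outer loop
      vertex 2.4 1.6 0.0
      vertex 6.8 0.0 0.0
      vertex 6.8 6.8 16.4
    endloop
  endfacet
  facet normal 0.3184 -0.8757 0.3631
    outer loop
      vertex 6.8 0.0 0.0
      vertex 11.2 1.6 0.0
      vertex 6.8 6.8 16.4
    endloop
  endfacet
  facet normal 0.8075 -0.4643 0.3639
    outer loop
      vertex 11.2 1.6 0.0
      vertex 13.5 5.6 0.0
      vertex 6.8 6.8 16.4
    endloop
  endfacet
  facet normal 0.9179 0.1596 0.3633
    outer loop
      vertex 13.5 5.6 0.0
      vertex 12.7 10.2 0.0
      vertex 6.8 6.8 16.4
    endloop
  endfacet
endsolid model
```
; perimeter-only toolpath
G21 ; units = mm
G90 ; absolute positioning
G28 ; home
; layer 1
G0 Z2.7
G0 X11.7 Y9.6
G1 X8.7 Y12.1
G1 X4.9 Y12.1
G1 X1.9 Y9.6
G1 X1.2 Y5.8
G1 X3.1 Y2.5
G1 X6.8 Y1.1
G1 X10.5 Y2.5
G1 X12.4 Y5.8
G1 X11.7 Y9.6
; layer 2
G0 Z5.5
G0 X10.7 Y9.1
G1 X8.3 Y11.1
G1 X5.3 Y11.1
G1 X2.9 Y9.1
G1 X2.3 Y6.0
G1 X3.9 Y3.3
G1 X6.8 Y2.3
G1 X9.7 Y3.3
G1 X11.3 Y6.0
G1 X10.7 Y9.1
; layer 3
G0 Z8.2
G0 X9.8 Y8.5
G1 X7.9 Y10.0
G1 X5.7 Y10.0
G1 X3.9 Y8.5
G1 X3.4 Y6.2
G1 X4.6 Y4.2
G1 X6.8 Y3.4
G1 X9.0 Y4.2
G1 X10.2 Y6.2
G1 X9.8 Y8.5
; layer 4
G0 Z10.9
G0 X8.8 Y7.9
G1 X7.6 Y8.9
G1 X6.0 Y8.9
G1 X4.8 Y7.9
G1 X4.6 Y6.4
G1 X5.3 Y5.1
G1 X6.8 Y4.5
G1 X8.3 Y5.1
G1 X9.0 Y6.4
G1 X8.8 Y7.9
; layer 5
G0 Z13.7
G0 X7.8 Y7.4
G1 X7.2 Y7.9
G1 X6.4 Y7.9
G1 X5.8 Y7.4
G1 X5.7 Y6.6
G1 X6.1 Y5.9
G1 X6.8 Y5.7
G1 X7.5 Y5.9
G1 X7.9 Y6.6
G1 X7.8 Y7.4
M2 ; end

The solid is a regular 9-sided pyramid, base circumscribed radius ≈ 6.8 mm, apex at z ≈ 16.4 mm. Slicing at Δz = 2.7 mm — 6 equal slices spanning the solid's height, so layer i sits at z = i·h/6 — gives 5 non-empty perimeters. Each is a 9-segment closed polygon; G0 lifts to the layer z and rapids to the start vertex, then G1 traces the edges. The cross-section shrinks linearly with z (the slice at the apex is degenerate and omitted).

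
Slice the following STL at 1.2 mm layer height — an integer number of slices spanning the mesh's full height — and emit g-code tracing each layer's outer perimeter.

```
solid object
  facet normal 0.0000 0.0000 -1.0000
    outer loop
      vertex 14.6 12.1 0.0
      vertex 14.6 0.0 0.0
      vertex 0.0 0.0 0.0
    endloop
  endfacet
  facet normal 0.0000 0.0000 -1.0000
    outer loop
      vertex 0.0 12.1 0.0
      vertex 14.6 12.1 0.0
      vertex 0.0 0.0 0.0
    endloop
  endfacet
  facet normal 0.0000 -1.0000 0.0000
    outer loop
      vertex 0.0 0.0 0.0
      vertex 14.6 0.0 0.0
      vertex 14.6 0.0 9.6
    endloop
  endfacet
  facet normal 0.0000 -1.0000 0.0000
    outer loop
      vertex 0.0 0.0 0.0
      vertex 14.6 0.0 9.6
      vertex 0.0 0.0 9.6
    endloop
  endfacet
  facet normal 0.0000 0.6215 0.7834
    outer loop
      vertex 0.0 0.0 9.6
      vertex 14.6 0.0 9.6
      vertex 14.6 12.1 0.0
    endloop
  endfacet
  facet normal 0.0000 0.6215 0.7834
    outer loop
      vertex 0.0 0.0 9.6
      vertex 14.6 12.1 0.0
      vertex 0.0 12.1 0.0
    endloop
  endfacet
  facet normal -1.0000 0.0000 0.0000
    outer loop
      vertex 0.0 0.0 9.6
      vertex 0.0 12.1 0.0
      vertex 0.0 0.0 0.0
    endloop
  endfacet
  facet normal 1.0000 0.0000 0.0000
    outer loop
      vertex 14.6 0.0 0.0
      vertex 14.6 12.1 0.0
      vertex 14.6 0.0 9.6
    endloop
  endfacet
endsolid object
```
; perimeter-only toolpath
G21 ; units = mm
G90 ; absolute positioning
G28 ; home
; layer 1
G0 Z1.2
G0 X0.0 Y0.0
G1 X14.6 Y0.0
G1 X14.6 Y10.6
G1 X0.0 Y10.6
G1 X0.0 Y0.0
; layer 2
G0 Z2.4
G0 X0.0 Y0.0
G1 X14.6 Y0.0
G1 X14.6 Y9.1
G1 X0.0 Y9.1
G1 X0.0 Y0.0
; layer 3
G0 Z3.6
G0 X0.0 Y0.0
G1 X14.6 Y0.0
G1 X14.6 Y7.6
G1 X0.0 Y7.6
G1 X0.0 Y0.0
; layer 4
G0 Z4.8
G0 X0.0 Y0.0
G1 X14.6 Y0.0
G1 X14.6 Y6.0
G1 X0.0 Y6.0
G1 X0.0 Y0.0
; layer 5
G0 Z6.0
G0 X0.0 Y0.0
G1 X14.6 Y0.0
G1 X14.6 Y4.5
G1 X0.0 Y4.5
G1 X0.0 Y0.0
; layer 6
G0 Z7.2
G0 X0.0 Y0.0
G1 X14.6 Y0.0
G1 X14.6 Y3.0
G1 X0.0 Y3.0
G1 X0.0 Y0.0
; layer 7
G0 Z8.4
G0 X0.0 Y0.0
G1 X14.6 Y0.0
G1 X14.6 Y1.5
G1 X0.0 Y1.5
G1 X0.0 Y0.0
M2 ; end

The solid is a wedge (ramp): 14.6 × 12.1 mm base, rising to 9.6 mm along the y=0 edge and sloping linearly to z=0 at y=12.1. Slicing at Δz = 1.2 mm — 8 equal slices spanning the solid's height, so layer i sits at z = i·h/8 — gives 7 non-empty perimeters. Each is a 4-segment closed polygon; G0 lifts to the layer z and rapids to the start vertex, then G1 traces the edges. The cross-section shrinks linearly with z (the slice at the apex is degenerate and omitted).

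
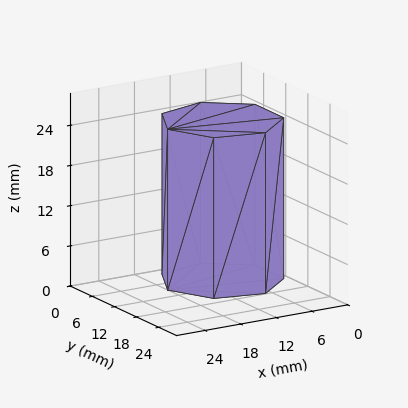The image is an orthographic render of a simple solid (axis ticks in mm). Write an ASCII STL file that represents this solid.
Reading the render: the shape is a regular 7-sided prism (a cylinder approximated with 7 flat sides), circumscribed radius ≈ 9 mm, height ≈ 24 mm (dimensions read to the nearest mm from the axis ticks). For the STL, each face is triangulated and given an outward normal.

solid part
  facet normal 0.0000 0.0000 -1.0000
    outer loop
      vertex 7.0 17.8 0.0
      vertex 14.6 16.0 0.0
      vertex 18.0 9.0 0.0
    endloop
  endfacet
  facet normal 0.0000 0.0000 -1.0000
    outer loop
      vertex 0.9 12.9 0.0
      vertex 7.0 17.8 0.0
      vertex 18.0 9.0 0.0
    endloop
  endfacet
  facet normal 0.0000 0.0000 -1.0000
    outer loop
      vertex 0.9 5.1 0.0
      vertex 0.9 12.9 0.0
      vertex 18.0 9.0 0.0
    endloop
  endfacet
  facet normal 0.0000 0.0000 -1.0000
    outer loop
      vertex 7.0 0.2 0.0
      vertex 0.9 5.1 0.0
      vertex 18.0 9.0 0.0
    endloop
  endfacet
  facet normal 0.0000 0.0000 -1.0000
    outer loop
      vertex 14.6 2.0 0.0
      vertex 7.0 0.2 0.0
      vertex 18.0 9.0 0.0
    endloop
  endfacet
  facet normal 0.0000 0.0000 1.0000
    outer loop
      vertex 18.0 9.0 24.0
      vertex 14.6 16.0 24.0
      vertex 7.0 17.8 24.0
    endloop
  endfacet
  facet normal 0.0000 0.0000 1.0000
    outer loop
      vertex 18.0 9.0 24.0
      vertex 7.0 17.8 24.0
      vertex 0.9 12.9 24.0
    endloop
  endfacet
  facet normal 0.0000 0.0000 1.0000
    outer loop
      vertex 18.0 9.0 24.0
      vertex 0.9 12.9 24.0
      vertex 0.9 5.1 24.0
    endloop
  endfacet
  facet normal 0.0000 0.0000 1.0000
    outer loop
      vertex 18.0 9.0 24.0
      vertex 0.9 5.1 24.0
      vertex 7.0 0.2 24.0
    endloop
  endfacet
  facet normal 0.0000 0.0000 1.0000
    outer loop
      vertex 18.0 9.0 24.0
      vertex 7.0 0.2 24.0
      vertex 14.6 2.0 24.0
    endloop
  endfacet
  facet normal 0.8995 0.4369 0.0000
    outer loop
      vertex 18.0 9.0 0.0
      vertex 14.6 16.0 0.0
      vertex 14.6 16.0 24.0
    endloop
  endfacet
  facet normal 0.8995 0.4369 0.0000
    outer loop
      vertex 18.0 9.0 0.0
      vertex 14.6 16.0 24.0
      vertex 18.0 9.0 24.0
    endloop
  endfacet
  facet normal 0.2305 0.9731 0.0000
    outer loop
      vertex 14.6 16.0 0.0
      vertex 7.0 17.8 0.0
      vertex 7.0 17.8 24.0
    endloop
  endfacet
  facet normal 0.2305 0.9731 0.0000
    outer loop
      vertex 14.6 16.0 0.0
      vertex 7.0 17.8 24.0
      vertex 14.6 16.0 24.0
    endloop
  endfacet
  facet normal -0.6263 0.7796 0.0000
    outer loop
      vertex 7.0 17.8 0.0
      vertex 0.9 12.9 0.0
      vertex 0.9 12.9 24.0
    endloop
  endfacet
  facet normal -0.6263 0.7796 0.0000
    outer loop
      vertex 7.0 17.8 0.0
      vertex 0.9 12.9 24.0
      vertex 7.0 17.8 24.0
    endloop
  endfacet
  facet normal -1.0000 0.0000 0.0000
    outer loop
      vertex 0.9 12.9 0.0
      vertex 0.9 5.1 0.0
      vertex 0.9 5.1 24.0
    endloop
  endfacet
  facet normal -1.0000 0.0000 0.0000
    outer loop
      vertex 0.9 12.9 0.0
      vertex 0.9 5.1 24.0
      vertex 0.9 12.9 24.0
    endloop
  endfacet
  facet normal -0.6263 -0.7796 0.0000
    outer loop
      vertex 0.9 5.1 0.0
      vertex 7.0 0.2 0.0
      vertex 7.0 0.2 24.0
    endloop
  endfacet
  facet normal -0.6263 -0.7796 0.0000
    outer loop
      vertex 0.9 5.1 0.0
      vertex 7.0 0.2 24.0
      vertex 0.9 5.1 24.0
    endloop
  endfacet
  facet normal 0.2305 -0.9731 0.0000
    outer loop
      vertex 7.0 0.2 0.0
      vertex 14.6 2.0 0.0
      vertex 14.6 2.0 24.0
    endloop
  endfacet
  facet normal 0.2305 -0.9731 0.0000
    outer loop
      vertex 7.0 0.2 0.0
      vertex 14.6 2.0 24.0
      vertex 7.0 0.2 24.0
    endloop
  endfacet
  facet normal 0.8995 -0.4369 0.0000
    outer loop
      vertex 14.6 2.0 0.0
      vertex 18.0 9.0 0.0
      vertex 18.0 9.0 24.0
    endloop
  endfacet
  facet normal 0.8995 -0.4369 0.0000
    outer loop
      vertex 14.6 2.0 0.0
      vertex 18.0 9.0 24.0
      vertex 14.6 2.0 24.0
    endloop
  endfacet
endsolid part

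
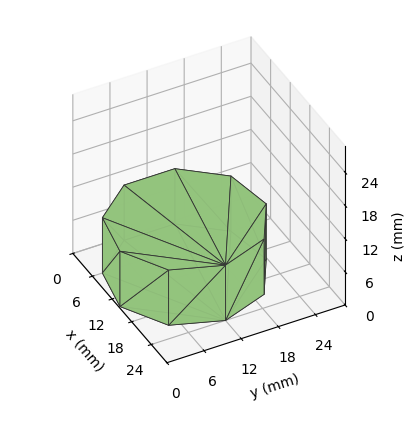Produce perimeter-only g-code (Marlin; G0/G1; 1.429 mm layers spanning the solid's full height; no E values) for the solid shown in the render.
Reading the render: the shape is a regular 9-sided prism (a cylinder approximated with 9 flat sides), circumscribed radius ≈ 12 mm, height ≈ 10 mm (dimensions read to the nearest mm from the axis ticks). For the g-code, the solid's height is divided into equal slices at the stated Δz and each level perimeter traced with G1 moves after a G0 lift.

; perimeter-only toolpath
G21 ; units = mm
G90 ; absolute positioning
G28 ; home
; layer 1
G0 Z1.429
G0 X24.000 Y12.000
G1 X21.193 Y19.713
G1 X14.084 Y23.818
G1 X6.000 Y22.392
G1 X0.724 Y16.104
G1 X0.724 Y7.896
G1 X6.000 Y1.608
G1 X14.084 Y0.182
G1 X21.193 Y4.287
G1 X24.000 Y12.000
; layer 2
G0 Z2.857
G0 X24.000 Y12.000
G1 X21.193 Y19.713
G1 X14.084 Y23.818
G1 X6.000 Y22.392
G1 X0.724 Y16.104
G1 X0.724 Y7.896
G1 X6.000 Y1.608
G1 X14.084 Y0.182
G1 X21.193 Y4.287
G1 X24.000 Y12.000
; layer 3
G0 Z4.286
G0 X24.000 Y12.000
G1 X21.193 Y19.713
G1 X14.084 Y23.818
G1 X6.000 Y22.392
G1 X0.724 Y16.104
G1 X0.724 Y7.896
G1 X6.000 Y1.608
G1 X14.084 Y0.182
G1 X21.193 Y4.287
G1 X24.000 Y12.000
; layer 4
G0 Z5.714
G0 X24.000 Y12.000
G1 X21.193 Y19.713
G1 X14.084 Y23.818
G1 X6.000 Y22.392
G1 X0.724 Y16.104
G1 X0.724 Y7.896
G1 X6.000 Y1.608
G1 X14.084 Y0.182
G1 X21.193 Y4.287
G1 X24.000 Y12.000
; layer 5
G0 Z7.143
G0 X24.000 Y12.000
G1 X21.193 Y19.713
G1 X14.084 Y23.818
G1 X6.000 Y22.392
G1 X0.724 Y16.104
G1 X0.724 Y7.896
G1 X6.000 Y1.608
G1 X14.084 Y0.182
G1 X21.193 Y4.287
G1 X24.000 Y12.000
; layer 6
G0 Z8.571
G0 X24.000 Y12.000
G1 X21.193 Y19.713
G1 X14.084 Y23.818
G1 X6.000 Y22.392
G1 X0.724 Y16.104
G1 X0.724 Y7.896
G1 X6.000 Y1.608
G1 X14.084 Y0.182
G1 X21.193 Y4.287
G1 X24.000 Y12.000
; layer 7
G0 Z10.000
G0 X24.000 Y12.000
G1 X21.193 Y19.713
G1 X14.084 Y23.818
G1 X6.000 Y22.392
G1 X0.724 Y16.104
G1 X0.724 Y7.896
G1 X6.000 Y1.608
G1 X14.084 Y0.182
G1 X21.193 Y4.287
G1 X24.000 Y12.000
M2 ; end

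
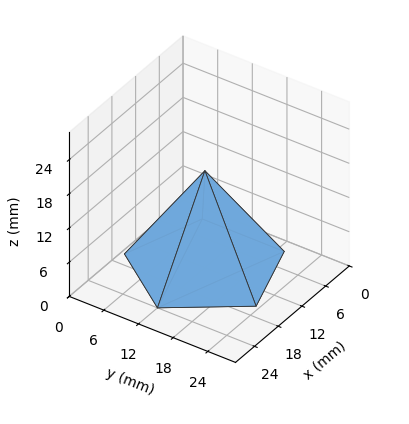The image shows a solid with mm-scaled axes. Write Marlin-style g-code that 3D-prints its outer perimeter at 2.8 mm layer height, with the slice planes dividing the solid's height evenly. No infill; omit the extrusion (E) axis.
Reading the render: the shape is a regular 5-sided pyramid, base circumscribed radius ≈ 12 mm, apex at z ≈ 17 mm (dimensions read to the nearest mm from the axis ticks). For the g-code, the solid's height is divided into equal slices at the stated Δz and each level perimeter traced with G1 moves after a G0 lift.

; perimeter-only toolpath
G21 ; units = mm
G90 ; absolute positioning
G28 ; home
; layer 1
G0 Z2.8
G0 X22.0 Y12.0
G1 X15.1 Y21.5
G1 X3.9 Y17.9
G1 X3.9 Y6.1
G1 X15.1 Y2.5
G1 X22.0 Y12.0
; layer 2
G0 Z5.7
G0 X20.0 Y12.0
G1 X14.5 Y19.6
G1 X5.5 Y16.7
G1 X5.5 Y7.3
G1 X14.5 Y4.4
G1 X20.0 Y12.0
; layer 3
G0 Z8.5
G0 X18.0 Y12.0
G1 X13.8 Y17.7
G1 X7.2 Y15.6
G1 X7.2 Y8.4
G1 X13.8 Y6.3
G1 X18.0 Y12.0
; layer 4
G0 Z11.3
G0 X16.0 Y12.0
G1 X13.2 Y15.8
G1 X8.8 Y14.4
G1 X8.8 Y9.6
G1 X13.2 Y8.2
G1 X16.0 Y12.0
; layer 5
G0 Z14.2
G0 X14.0 Y12.0
G1 X12.6 Y13.9
G1 X10.4 Y13.2
G1 X10.4 Y10.8
G1 X12.6 Y10.1
G1 X14.0 Y12.0
M2 ; end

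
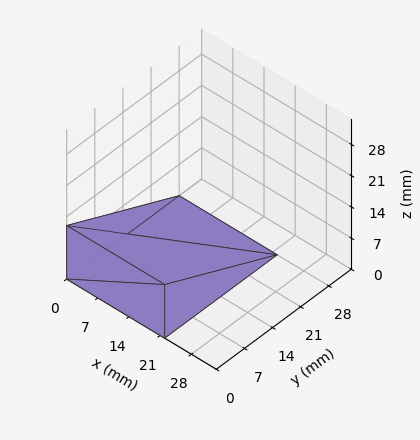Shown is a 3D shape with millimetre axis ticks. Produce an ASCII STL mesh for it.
Reading the render: the shape is a wedge (ramp): 22 × 28 mm base, rising to 12 mm along the y=0 edge and sloping linearly to z=0 at y=28 (dimensions read to the nearest mm from the axis ticks). For the STL, each face is triangulated and given an outward normal.

solid part
  facet normal 0.0000 0.0000 -1.0000
    outer loop
      vertex 22.00 28.00 0.00
      vertex 22.00 0.00 0.00
      vertex 0.00 0.00 0.00
    endloop
  endfacet
  facet normal 0.0000 0.0000 -1.0000
    outer loop
      vertex 0.00 28.00 0.00
      vertex 22.00 28.00 0.00
      vertex 0.00 0.00 0.00
    endloop
  endfacet
  facet normal 0.0000 -1.0000 0.0000
    outer loop
      vertex 0.00 0.00 0.00
      vertex 22.00 0.00 0.00
      vertex 22.00 0.00 12.00
    endloop
  endfacet
  facet normal 0.0000 -1.0000 0.0000
    outer loop
      vertex 0.00 0.00 0.00
      vertex 22.00 0.00 12.00
      vertex 0.00 0.00 12.00
    endloop
  endfacet
  facet normal 0.0000 0.3939 0.9191
    outer loop
      vertex 0.00 0.00 12.00
      vertex 22.00 0.00 12.00
      vertex 22.00 28.00 0.00
    endloop
  endfacet
  facet normal 0.0000 0.3939 0.9191
    outer loop
      vertex 0.00 0.00 12.00
      vertex 22.00 28.00 0.00
      vertex 0.00 28.00 0.00
    endloop
  endfacet
  facet normal -1.0000 0.0000 0.0000
    outer loop
      vertex 0.00 0.00 12.00
      vertex 0.00 28.00 0.00
      vertex 0.00 0.00 0.00
    endloop
  endfacet
  facet normal 1.0000 0.0000 0.0000
    outer loop
      vertex 22.00 0.00 0.00
      vertex 22.00 28.00 0.00
      vertex 22.00 0.00 12.00
    endloop
  endfacet
endsolid part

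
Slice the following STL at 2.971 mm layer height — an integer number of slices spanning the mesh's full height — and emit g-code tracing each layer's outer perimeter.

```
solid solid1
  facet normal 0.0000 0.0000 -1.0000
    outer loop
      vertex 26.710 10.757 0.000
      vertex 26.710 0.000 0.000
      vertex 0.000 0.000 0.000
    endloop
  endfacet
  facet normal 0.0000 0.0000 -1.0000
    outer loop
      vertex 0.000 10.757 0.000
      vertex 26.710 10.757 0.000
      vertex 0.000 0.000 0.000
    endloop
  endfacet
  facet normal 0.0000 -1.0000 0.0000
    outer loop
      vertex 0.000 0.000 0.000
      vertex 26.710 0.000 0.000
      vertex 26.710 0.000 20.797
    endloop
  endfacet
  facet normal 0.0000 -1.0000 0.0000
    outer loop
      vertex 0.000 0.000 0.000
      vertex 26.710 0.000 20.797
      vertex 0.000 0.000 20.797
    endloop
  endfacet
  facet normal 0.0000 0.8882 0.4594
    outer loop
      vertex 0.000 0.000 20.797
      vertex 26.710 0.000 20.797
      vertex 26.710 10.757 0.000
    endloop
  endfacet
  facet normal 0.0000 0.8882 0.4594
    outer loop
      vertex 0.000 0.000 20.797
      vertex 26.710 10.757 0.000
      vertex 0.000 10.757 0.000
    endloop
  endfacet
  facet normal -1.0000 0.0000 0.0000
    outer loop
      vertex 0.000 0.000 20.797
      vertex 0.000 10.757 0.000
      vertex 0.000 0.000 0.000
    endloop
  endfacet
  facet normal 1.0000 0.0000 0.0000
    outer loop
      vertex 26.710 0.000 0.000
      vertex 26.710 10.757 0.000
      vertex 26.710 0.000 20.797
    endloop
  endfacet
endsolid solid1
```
; perimeter-only toolpath
G21 ; units = mm
G90 ; absolute positioning
G28 ; home
; layer 1
G0 Z2.971
G0 X0.000 Y0.000
G1 X26.710 Y0.000
G1 X26.710 Y9.220
G1 X0.000 Y9.220
G1 X0.000 Y0.000
; layer 2
G0 Z5.942
G0 X0.000 Y0.000
G1 X26.710 Y0.000
G1 X26.710 Y7.684
G1 X0.000 Y7.684
G1 X0.000 Y0.000
; layer 3
G0 Z8.913
G0 X0.000 Y0.000
G1 X26.710 Y0.000
G1 X26.710 Y6.147
G1 X0.000 Y6.147
G1 X0.000 Y0.000
; layer 4
G0 Z11.884
G0 X0.000 Y0.000
G1 X26.710 Y0.000
G1 X26.710 Y4.610
G1 X0.000 Y4.610
G1 X0.000 Y0.000
; layer 5
G0 Z14.855
G0 X0.000 Y0.000
G1 X26.710 Y0.000
G1 X26.710 Y3.073
G1 X0.000 Y3.073
G1 X0.000 Y0.000
; layer 6
G0 Z17.826
G0 X0.000 Y0.000
G1 X26.710 Y0.000
G1 X26.710 Y1.537
G1 X0.000 Y1.537
G1 X0.000 Y0.000
M2 ; end

The solid is a wedge (ramp): 26.7 × 10.8 mm base, rising to 20.8 mm along the y=0 edge and sloping linearly to z=0 at y=10.8. Slicing at Δz = 2.971 mm — 7 equal slices spanning the solid's height, so layer i sits at z = i·h/7 — gives 6 non-empty perimeters. Each is a 4-segment closed polygon; G0 lifts to the layer z and rapids to the start vertex, then G1 traces the edges. The cross-section shrinks linearly with z (the slice at the apex is degenerate and omitted).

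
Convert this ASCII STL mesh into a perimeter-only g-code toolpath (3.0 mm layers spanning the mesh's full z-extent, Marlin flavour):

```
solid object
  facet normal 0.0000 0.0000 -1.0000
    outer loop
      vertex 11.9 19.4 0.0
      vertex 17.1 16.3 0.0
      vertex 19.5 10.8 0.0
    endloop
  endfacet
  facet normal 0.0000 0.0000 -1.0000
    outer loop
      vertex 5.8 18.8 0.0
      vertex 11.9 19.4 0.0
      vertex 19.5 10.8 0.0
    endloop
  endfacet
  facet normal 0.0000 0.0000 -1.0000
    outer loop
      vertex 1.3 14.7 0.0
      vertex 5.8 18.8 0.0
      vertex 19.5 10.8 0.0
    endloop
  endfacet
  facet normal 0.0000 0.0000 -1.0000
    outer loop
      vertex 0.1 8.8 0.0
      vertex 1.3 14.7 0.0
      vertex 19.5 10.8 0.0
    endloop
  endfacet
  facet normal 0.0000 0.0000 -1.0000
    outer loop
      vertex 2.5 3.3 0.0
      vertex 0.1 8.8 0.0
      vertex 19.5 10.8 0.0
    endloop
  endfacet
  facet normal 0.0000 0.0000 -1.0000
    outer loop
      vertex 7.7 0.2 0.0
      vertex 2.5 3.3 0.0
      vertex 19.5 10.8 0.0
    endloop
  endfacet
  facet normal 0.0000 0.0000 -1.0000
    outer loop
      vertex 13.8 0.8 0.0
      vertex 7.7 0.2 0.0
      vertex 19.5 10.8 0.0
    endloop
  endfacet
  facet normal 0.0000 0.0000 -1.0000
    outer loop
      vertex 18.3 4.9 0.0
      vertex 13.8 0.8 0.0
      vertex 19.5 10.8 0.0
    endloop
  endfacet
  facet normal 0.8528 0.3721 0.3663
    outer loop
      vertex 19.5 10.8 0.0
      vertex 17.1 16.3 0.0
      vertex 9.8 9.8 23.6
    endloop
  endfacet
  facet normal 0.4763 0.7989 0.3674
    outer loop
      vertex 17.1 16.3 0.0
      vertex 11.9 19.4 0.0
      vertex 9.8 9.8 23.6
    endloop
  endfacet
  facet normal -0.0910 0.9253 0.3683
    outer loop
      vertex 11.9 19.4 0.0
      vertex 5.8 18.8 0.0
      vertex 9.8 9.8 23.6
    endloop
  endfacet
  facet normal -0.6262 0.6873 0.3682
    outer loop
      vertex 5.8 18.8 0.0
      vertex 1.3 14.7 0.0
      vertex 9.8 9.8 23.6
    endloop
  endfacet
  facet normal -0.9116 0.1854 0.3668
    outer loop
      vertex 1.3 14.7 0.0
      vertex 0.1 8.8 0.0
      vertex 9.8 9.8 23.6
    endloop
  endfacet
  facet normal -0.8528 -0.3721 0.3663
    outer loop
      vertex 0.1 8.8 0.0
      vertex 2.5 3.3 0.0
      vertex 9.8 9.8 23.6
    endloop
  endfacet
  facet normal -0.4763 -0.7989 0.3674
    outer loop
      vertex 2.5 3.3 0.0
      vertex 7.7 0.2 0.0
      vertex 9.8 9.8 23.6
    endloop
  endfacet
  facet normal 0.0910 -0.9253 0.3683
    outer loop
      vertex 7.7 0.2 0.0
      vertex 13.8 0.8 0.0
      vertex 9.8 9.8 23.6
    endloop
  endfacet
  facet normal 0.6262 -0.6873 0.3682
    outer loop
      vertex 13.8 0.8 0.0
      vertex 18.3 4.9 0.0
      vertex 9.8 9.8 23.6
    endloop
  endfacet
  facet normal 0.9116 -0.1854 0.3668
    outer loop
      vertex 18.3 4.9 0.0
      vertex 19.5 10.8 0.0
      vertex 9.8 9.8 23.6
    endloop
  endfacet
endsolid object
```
; perimeter-only toolpath
G21 ; units = mm
G90 ; absolute positioning
G28 ; home
; layer 1
G0 Z3.0
G0 X18.3 Y10.7
G1 X16.2 Y15.5
G1 X11.6 Y18.2
G1 X6.3 Y17.7
G1 X2.4 Y14.1
G1 X1.3 Y8.9
G1 X3.4 Y4.1
G1 X8.0 Y1.4
G1 X13.3 Y1.9
G1 X17.2 Y5.5
G1 X18.3 Y10.7
; layer 2
G0 Z5.9
G0 X17.1 Y10.6
G1 X15.3 Y14.7
G1 X11.4 Y17.0
G1 X6.8 Y16.6
G1 X3.4 Y13.5
G1 X2.5 Y9.1
G1 X4.3 Y4.9
G1 X8.2 Y2.6
G1 X12.8 Y3.1
G1 X16.2 Y6.1
G1 X17.1 Y10.6
; layer 3
G0 Z8.9
G0 X15.9 Y10.4
G1 X14.4 Y13.9
G1 X11.1 Y15.8
G1 X7.3 Y15.4
G1 X4.5 Y12.9
G1 X3.7 Y9.2
G1 X5.2 Y5.7
G1 X8.5 Y3.8
G1 X12.3 Y4.2
G1 X15.1 Y6.7
G1 X15.9 Y10.4
; layer 4
G0 Z11.8
G0 X14.7 Y10.3
G1 X13.5 Y13.1
G1 X10.9 Y14.6
G1 X7.8 Y14.3
G1 X5.6 Y12.2
G1 X5.0 Y9.3
G1 X6.2 Y6.6
G1 X8.8 Y5.0
G1 X11.8 Y5.3
G1 X14.1 Y7.4
G1 X14.7 Y10.3
; layer 5
G0 Z14.8
G0 X13.4 Y10.2
G1 X12.5 Y12.2
G1 X10.6 Y13.4
G1 X8.3 Y13.2
G1 X6.6 Y11.6
G1 X6.2 Y9.4
G1 X7.1 Y7.4
G1 X9.0 Y6.2
G1 X11.3 Y6.4
G1 X13.0 Y8.0
G1 X13.4 Y10.2
; layer 6
G0 Z17.7
G0 X12.2 Y10.1
G1 X11.6 Y11.4
G1 X10.3 Y12.2
G1 X8.8 Y12.1
G1 X7.7 Y11.0
G1 X7.4 Y9.6
G1 X8.0 Y8.2
G1 X9.3 Y7.4
G1 X10.8 Y7.6
G1 X11.9 Y8.6
G1 X12.2 Y10.1
; layer 7
G0 Z20.7
G0 X11.0 Y9.9
G1 X10.7 Y10.6
G1 X10.1 Y11.0
G1 X9.3 Y10.9
G1 X8.7 Y10.4
G1 X8.6 Y9.7
G1 X8.9 Y9.0
G1 X9.5 Y8.6
G1 X10.3 Y8.7
G1 X10.9 Y9.2
G1 X11.0 Y9.9
M2 ; end

The solid is a regular 10-sided pyramid, base circumscribed radius ≈ 9.8 mm, apex at z ≈ 23.6 mm. Slicing at Δz = 3.0 mm — 8 equal slices spanning the solid's height, so layer i sits at z = i·h/8 — gives 7 non-empty perimeters. Each is a 10-segment closed polygon; G0 lifts to the layer z and rapids to the start vertex, then G1 traces the edges. The cross-section shrinks linearly with z (the slice at the apex is degenerate and omitted).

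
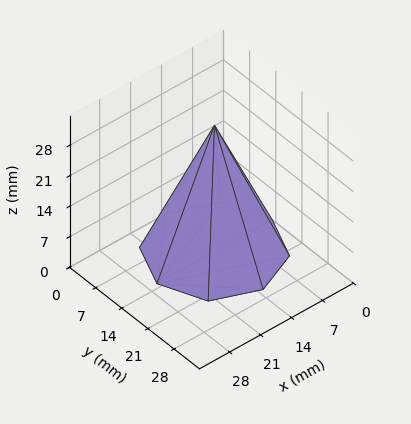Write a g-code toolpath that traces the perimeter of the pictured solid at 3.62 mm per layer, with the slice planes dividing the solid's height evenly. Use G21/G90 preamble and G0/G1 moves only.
Reading the render: the shape is a regular 8-sided pyramid, base circumscribed radius ≈ 13 mm, apex at z ≈ 29 mm (dimensions read to the nearest mm from the axis ticks). For the g-code, the solid's height is divided into equal slices at the stated Δz and each level perimeter traced with G1 moves after a G0 lift.

; perimeter-only toolpath
G21 ; units = mm
G90 ; absolute positioning
G28 ; home
; layer 1
G0 Z3.62
G0 X24.38 Y13.00
G1 X21.04 Y21.04
G1 X13.00 Y24.38
G1 X4.96 Y21.04
G1 X1.62 Y13.00
G1 X4.96 Y4.96
G1 X13.00 Y1.62
G1 X21.04 Y4.96
G1 X24.38 Y13.00
; layer 2
G0 Z7.25
G0 X22.75 Y13.00
G1 X19.89 Y19.89
G1 X13.00 Y22.75
G1 X6.11 Y19.89
G1 X3.25 Y13.00
G1 X6.11 Y6.11
G1 X13.00 Y3.25
G1 X19.89 Y6.11
G1 X22.75 Y13.00
; layer 3
G0 Z10.88
G0 X21.12 Y13.00
G1 X18.74 Y18.74
G1 X13.00 Y21.12
G1 X7.26 Y18.74
G1 X4.88 Y13.00
G1 X7.26 Y7.26
G1 X13.00 Y4.88
G1 X18.74 Y7.26
G1 X21.12 Y13.00
; layer 4
G0 Z14.50
G0 X19.50 Y13.00
G1 X17.59 Y17.59
G1 X13.00 Y19.50
G1 X8.40 Y17.59
G1 X6.50 Y13.00
G1 X8.40 Y8.40
G1 X13.00 Y6.50
G1 X17.59 Y8.40
G1 X19.50 Y13.00
; layer 5
G0 Z18.12
G0 X17.88 Y13.00
G1 X16.45 Y16.45
G1 X13.00 Y17.88
G1 X9.55 Y16.45
G1 X8.12 Y13.00
G1 X9.55 Y9.55
G1 X13.00 Y8.12
G1 X16.45 Y9.55
G1 X17.88 Y13.00
; layer 6
G0 Z21.75
G0 X16.25 Y13.00
G1 X15.30 Y15.30
G1 X13.00 Y16.25
G1 X10.70 Y15.30
G1 X9.75 Y13.00
G1 X10.70 Y10.70
G1 X13.00 Y9.75
G1 X15.30 Y10.70
G1 X16.25 Y13.00
; layer 7
G0 Z25.38
G0 X14.62 Y13.00
G1 X14.15 Y14.15
G1 X13.00 Y14.62
G1 X11.85 Y14.15
G1 X11.38 Y13.00
G1 X11.85 Y11.85
G1 X13.00 Y11.38
G1 X14.15 Y11.85
G1 X14.62 Y13.00
M2 ; end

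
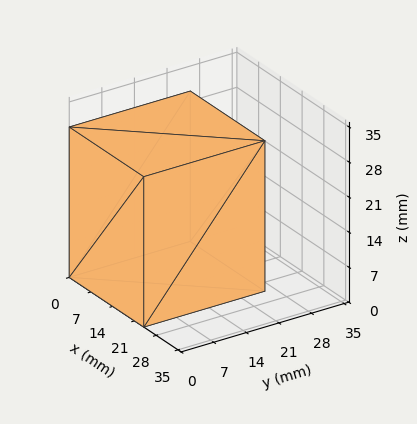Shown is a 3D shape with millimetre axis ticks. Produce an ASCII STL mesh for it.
Reading the render: the shape is a rectangular box, roughly 24 × 26 mm footprint and 30 mm tall (dimensions read to the nearest mm from the axis ticks). For the STL, each face is triangulated and given an outward normal.

solid part
  facet normal 0.0000 0.0000 -1.0000
    outer loop
      vertex 24.0 26.0 0.0
      vertex 24.0 0.0 0.0
      vertex 0.0 0.0 0.0
    endloop
  endfacet
  facet normal 0.0000 0.0000 -1.0000
    outer loop
      vertex 0.0 26.0 0.0
      vertex 24.0 26.0 0.0
      vertex 0.0 0.0 0.0
    endloop
  endfacet
  facet normal 0.0000 0.0000 1.0000
    outer loop
      vertex 0.0 0.0 30.0
      vertex 24.0 0.0 30.0
      vertex 24.0 26.0 30.0
    endloop
  endfacet
  facet normal 0.0000 0.0000 1.0000
    outer loop
      vertex 0.0 0.0 30.0
      vertex 24.0 26.0 30.0
      vertex 0.0 26.0 30.0
    endloop
  endfacet
  facet normal 0.0000 -1.0000 0.0000
    outer loop
      vertex 0.0 0.0 0.0
      vertex 24.0 0.0 0.0
      vertex 24.0 0.0 30.0
    endloop
  endfacet
  facet normal 0.0000 -1.0000 0.0000
    outer loop
      vertex 0.0 0.0 0.0
      vertex 24.0 0.0 30.0
      vertex 0.0 0.0 30.0
    endloop
  endfacet
  facet normal 0.0000 1.0000 0.0000
    outer loop
      vertex 24.0 26.0 30.0
      vertex 24.0 26.0 0.0
      vertex 0.0 26.0 0.0
    endloop
  endfacet
  facet normal 0.0000 1.0000 0.0000
    outer loop
      vertex 0.0 26.0 30.0
      vertex 24.0 26.0 30.0
      vertex 0.0 26.0 0.0
    endloop
  endfacet
  facet normal -1.0000 0.0000 0.0000
    outer loop
      vertex 0.0 26.0 30.0
      vertex 0.0 26.0 0.0
      vertex 0.0 0.0 0.0
    endloop
  endfacet
  facet normal -1.0000 0.0000 0.0000
    outer loop
      vertex 0.0 0.0 30.0
      vertex 0.0 26.0 30.0
      vertex 0.0 0.0 0.0
    endloop
  endfacet
  facet normal 1.0000 0.0000 0.0000
    outer loop
      vertex 24.0 0.0 0.0
      vertex 24.0 26.0 0.0
      vertex 24.0 26.0 30.0
    endloop
  endfacet
  facet normal 1.0000 0.0000 0.0000
    outer loop
      vertex 24.0 0.0 0.0
      vertex 24.0 26.0 30.0
      vertex 24.0 0.0 30.0
    endloop
  endfacet
endsolid part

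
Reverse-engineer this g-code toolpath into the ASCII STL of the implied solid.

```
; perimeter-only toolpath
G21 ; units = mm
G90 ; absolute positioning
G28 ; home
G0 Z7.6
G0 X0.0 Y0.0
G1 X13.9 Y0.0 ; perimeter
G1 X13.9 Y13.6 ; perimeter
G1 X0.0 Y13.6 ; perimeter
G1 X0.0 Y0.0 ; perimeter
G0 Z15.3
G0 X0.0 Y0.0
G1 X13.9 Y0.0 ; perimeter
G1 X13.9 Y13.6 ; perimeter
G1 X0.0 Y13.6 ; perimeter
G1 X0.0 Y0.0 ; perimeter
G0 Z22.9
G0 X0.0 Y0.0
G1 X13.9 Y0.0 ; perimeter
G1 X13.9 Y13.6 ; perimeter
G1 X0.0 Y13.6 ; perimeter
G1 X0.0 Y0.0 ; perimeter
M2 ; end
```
solid part
  facet normal 0.0000 0.0000 -1.0000
    outer loop
      vertex 13.9 13.6 0.0
      vertex 13.9 0.0 0.0
      vertex 0.0 0.0 0.0
    endloop
  endfacet
  facet normal 0.0000 0.0000 -1.0000
    outer loop
      vertex 0.0 13.6 0.0
      vertex 13.9 13.6 0.0
      vertex 0.0 0.0 0.0
    endloop
  endfacet
  facet normal 0.0000 0.0000 1.0000
    outer loop
      vertex 0.0 0.0 22.9
      vertex 13.9 0.0 22.9
      vertex 13.9 13.6 22.9
    endloop
  endfacet
  facet normal 0.0000 0.0000 1.0000
    outer loop
      vertex 0.0 0.0 22.9
      vertex 13.9 13.6 22.9
      vertex 0.0 13.6 22.9
    endloop
  endfacet
  facet normal 0.0000 -1.0000 0.0000
    outer loop
      vertex 0.0 0.0 0.0
      vertex 13.9 0.0 0.0
      vertex 13.9 0.0 22.9
    endloop
  endfacet
  facet normal 0.0000 -1.0000 0.0000
    outer loop
      vertex 0.0 0.0 0.0
      vertex 13.9 0.0 22.9
      vertex 0.0 0.0 22.9
    endloop
  endfacet
  facet normal 0.0000 1.0000 0.0000
    outer loop
      vertex 13.9 13.6 22.9
      vertex 13.9 13.6 0.0
      vertex 0.0 13.6 0.0
    endloop
  endfacet
  facet normal 0.0000 1.0000 0.0000
    outer loop
      vertex 0.0 13.6 22.9
      vertex 13.9 13.6 22.9
      vertex 0.0 13.6 0.0
    endloop
  endfacet
  facet normal -1.0000 0.0000 0.0000
    outer loop
      vertex 0.0 13.6 22.9
      vertex 0.0 13.6 0.0
      vertex 0.0 0.0 0.0
    endloop
  endfacet
  facet normal -1.0000 0.0000 0.0000
    outer loop
      vertex 0.0 0.0 22.9
      vertex 0.0 13.6 22.9
      vertex 0.0 0.0 0.0
    endloop
  endfacet
  facet normal 1.0000 0.0000 0.0000
    outer loop
      vertex 13.9 0.0 0.0
      vertex 13.9 13.6 0.0
      vertex 13.9 13.6 22.9
    endloop
  endfacet
  facet normal 1.0000 0.0000 0.0000
    outer loop
      vertex 13.9 0.0 0.0
      vertex 13.9 13.6 22.9
      vertex 13.9 0.0 22.9
    endloop
  endfacet
endsolid part

The G0 Z moves step by Δz≈7.6 mm. Every layer's G1 loop is the same polygon, so the solid is a straight extrusion of it from z=0 to z≈22.9. Closing with flat bottom and top caps and triangulating gives 12 facets — a rectangular box, roughly 13.9 × 13.6 mm footprint and 22.9 mm tall.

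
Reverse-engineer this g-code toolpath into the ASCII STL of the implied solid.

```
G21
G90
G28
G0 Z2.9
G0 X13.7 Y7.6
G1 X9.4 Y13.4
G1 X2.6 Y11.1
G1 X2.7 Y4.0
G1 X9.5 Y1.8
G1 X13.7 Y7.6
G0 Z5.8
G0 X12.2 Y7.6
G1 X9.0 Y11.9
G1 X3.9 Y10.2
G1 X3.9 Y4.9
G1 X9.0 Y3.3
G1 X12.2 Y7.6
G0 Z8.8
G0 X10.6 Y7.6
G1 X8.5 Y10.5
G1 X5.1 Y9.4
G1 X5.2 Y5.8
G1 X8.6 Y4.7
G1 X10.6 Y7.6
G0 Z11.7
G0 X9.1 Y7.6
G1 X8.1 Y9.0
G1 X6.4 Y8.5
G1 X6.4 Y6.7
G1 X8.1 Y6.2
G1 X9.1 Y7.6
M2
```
solid part
  facet normal 0.0000 0.0000 -1.0000
    outer loop
      vertex 1.4 12.0 0.0
      vertex 9.9 14.8 0.0
      vertex 15.2 7.6 0.0
    endloop
  endfacet
  facet normal 0.0000 0.0000 -1.0000
    outer loop
      vertex 1.5 3.1 0.0
      vertex 1.4 12.0 0.0
      vertex 15.2 7.6 0.0
    endloop
  endfacet
  facet normal 0.0000 0.0000 -1.0000
    outer loop
      vertex 10.0 0.4 0.0
      vertex 1.5 3.1 0.0
      vertex 15.2 7.6 0.0
    endloop
  endfacet
  facet normal 0.7427 0.5467 0.3866
    outer loop
      vertex 15.2 7.6 0.0
      vertex 9.9 14.8 0.0
      vertex 7.6 7.6 14.6
    endloop
  endfacet
  facet normal -0.2886 0.8760 0.3865
    outer loop
      vertex 9.9 14.8 0.0
      vertex 1.4 12.0 0.0
      vertex 7.6 7.6 14.6
    endloop
  endfacet
  facet normal -0.9215 -0.0104 0.3882
    outer loop
      vertex 1.4 12.0 0.0
      vertex 1.5 3.1 0.0
      vertex 7.6 7.6 14.6
    endloop
  endfacet
  facet normal -0.2791 -0.8786 0.3874
    outer loop
      vertex 1.5 3.1 0.0
      vertex 10.0 0.4 0.0
      vertex 7.6 7.6 14.6
    endloop
  endfacet
  facet normal 0.7469 -0.5394 0.3888
    outer loop
      vertex 10.0 0.4 0.0
      vertex 15.2 7.6 0.0
      vertex 7.6 7.6 14.6
    endloop
  endfacet
endsolid part

The G0 Z moves step by Δz≈2.9 mm. The G1 loops shrink linearly with z, so the solid tapers from its base footprint up to z≈14.6. Closing with a flat bottom cap and the tapered top and triangulating gives 8 facets — a regular 5-sided pyramid, base circumscribed radius ≈ 7.6 mm, apex at z ≈ 14.6 mm.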